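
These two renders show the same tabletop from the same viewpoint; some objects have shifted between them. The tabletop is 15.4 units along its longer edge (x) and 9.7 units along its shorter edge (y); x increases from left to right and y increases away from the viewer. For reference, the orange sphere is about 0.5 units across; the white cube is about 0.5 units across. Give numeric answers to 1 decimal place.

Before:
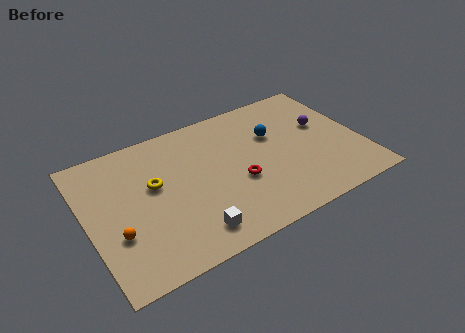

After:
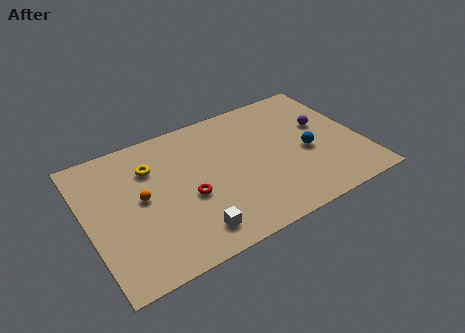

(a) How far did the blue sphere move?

2.6

The blue sphere moved from about (10.7, 6.3) to (12.3, 4.2), a distance of √(1.6² + 2.1²) ≈ 2.6.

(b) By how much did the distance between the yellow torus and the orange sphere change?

-1.3

The distance was about 3.4 in the first image and 2.1 in the second, so they moved 1.3 units closer together.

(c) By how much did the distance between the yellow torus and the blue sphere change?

+2.0

Before: roughly 6.9 units apart; after: 8.9. That's 2.0 units further apart.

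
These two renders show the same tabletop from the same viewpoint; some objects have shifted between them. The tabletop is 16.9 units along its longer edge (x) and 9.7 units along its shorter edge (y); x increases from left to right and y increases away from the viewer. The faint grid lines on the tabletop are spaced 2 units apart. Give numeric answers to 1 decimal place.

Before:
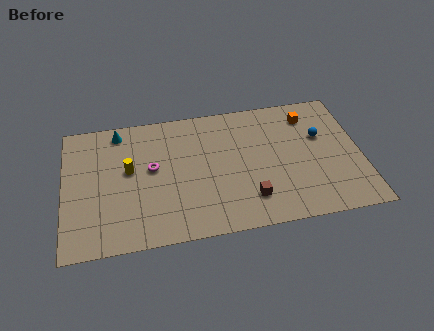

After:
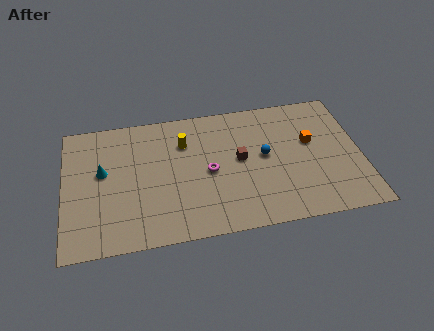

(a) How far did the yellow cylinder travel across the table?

3.5

The yellow cylinder was near (3.7, 5.5) before and (6.9, 7.0) after, so it travelled √(3.2² + 1.5²) ≈ 3.5 units.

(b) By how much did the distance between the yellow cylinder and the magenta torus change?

+1.4

They were about 1.3 units apart before and 2.7 after — 1.4 units further apart.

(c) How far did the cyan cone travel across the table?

3.1

From (3.2, 8.5) to (2.2, 5.6), the cyan cone covered √(1.0² + 2.9²) ≈ 3.1 units.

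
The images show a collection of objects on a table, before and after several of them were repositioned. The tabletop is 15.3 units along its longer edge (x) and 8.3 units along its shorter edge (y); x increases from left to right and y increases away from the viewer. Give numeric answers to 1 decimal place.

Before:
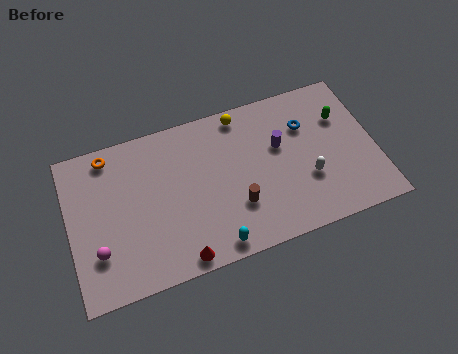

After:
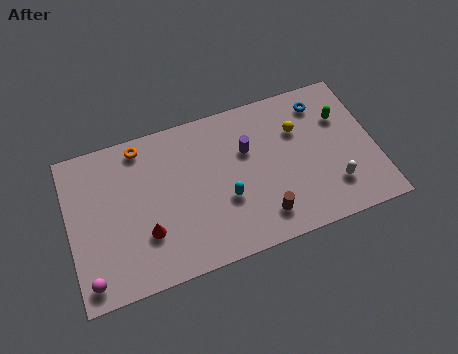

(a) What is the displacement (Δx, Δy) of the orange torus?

(1.6, 0.0)

The orange torus started near (2.2, 7.3) and ended near (3.8, 7.3).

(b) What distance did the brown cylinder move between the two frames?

1.6

The brown cylinder moved from about (8.2, 2.6) to (9.4, 1.6), a distance of √(1.2² + 1.0²) ≈ 1.6.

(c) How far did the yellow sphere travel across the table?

3.2

From (8.9, 7.4) to (11.6, 5.7), the yellow sphere covered √(2.7² + 1.7²) ≈ 3.2 units.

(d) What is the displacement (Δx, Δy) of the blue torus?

(0.9, 1.0)

The blue torus was at about (12.0, 5.8) and moved to about (12.9, 6.8).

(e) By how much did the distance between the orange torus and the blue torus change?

-0.8

Before: roughly 9.9 units apart; after: 9.1. That's 0.8 units closer together.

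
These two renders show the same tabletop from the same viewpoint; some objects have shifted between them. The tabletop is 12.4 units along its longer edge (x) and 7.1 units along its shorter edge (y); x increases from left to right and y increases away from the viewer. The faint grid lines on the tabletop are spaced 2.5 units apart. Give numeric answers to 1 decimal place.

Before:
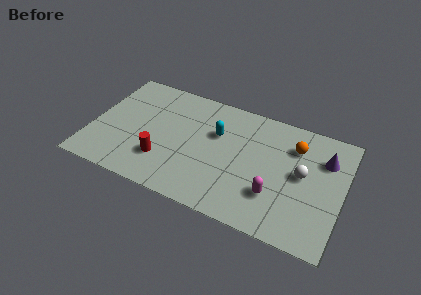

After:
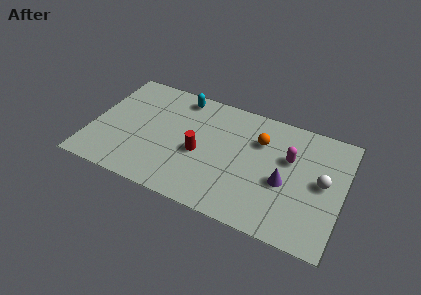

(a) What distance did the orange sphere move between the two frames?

1.7

The orange sphere was near (9.9, 5.3) before and (8.2, 5.0) after, so it travelled √(1.7² + 0.3²) ≈ 1.7 units.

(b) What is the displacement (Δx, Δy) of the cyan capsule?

(-2.0, 1.6)

The cyan capsule started near (6.1, 4.6) and ended near (4.1, 6.2).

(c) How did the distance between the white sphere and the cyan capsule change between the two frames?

+3.3

Before: roughly 4.4 units apart; after: 7.7. That's 3.3 units further apart.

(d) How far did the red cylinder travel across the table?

2.0

From (3.7, 2.0) to (5.4, 3.1), the red cylinder covered √(1.7² + 1.1²) ≈ 2.0 units.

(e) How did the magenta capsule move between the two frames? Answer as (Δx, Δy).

(0.5, 2.4)

The magenta capsule was at about (9.2, 2.1) and moved to about (9.7, 4.5).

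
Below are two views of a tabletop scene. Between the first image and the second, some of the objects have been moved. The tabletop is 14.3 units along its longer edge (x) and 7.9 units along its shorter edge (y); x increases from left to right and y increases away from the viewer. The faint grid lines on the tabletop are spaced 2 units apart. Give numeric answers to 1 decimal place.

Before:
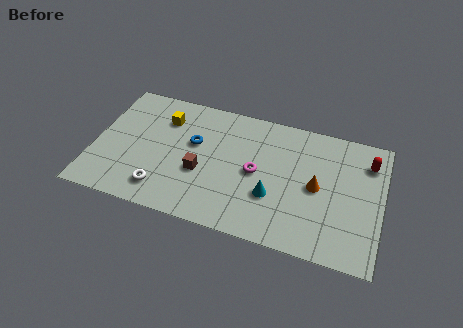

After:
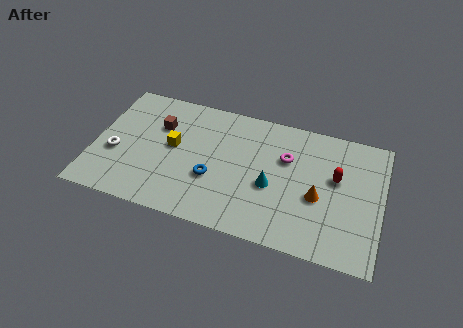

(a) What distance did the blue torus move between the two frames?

2.2

The blue torus moved from about (4.9, 4.8) to (6.0, 2.9), a distance of √(1.1² + 1.9²) ≈ 2.2.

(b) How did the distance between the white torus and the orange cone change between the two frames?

+2.2

The distance was about 7.9 in the first image and 10.1 in the second, so they moved 2.2 units further apart.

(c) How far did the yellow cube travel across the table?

1.7

The yellow cube was near (3.3, 5.9) before and (3.9, 4.3) after, so it travelled √(0.6² + 1.6²) ≈ 1.7 units.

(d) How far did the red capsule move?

2.1

From (13.5, 6.1) to (12.0, 4.7), the red capsule covered √(1.5² + 1.4²) ≈ 2.1 units.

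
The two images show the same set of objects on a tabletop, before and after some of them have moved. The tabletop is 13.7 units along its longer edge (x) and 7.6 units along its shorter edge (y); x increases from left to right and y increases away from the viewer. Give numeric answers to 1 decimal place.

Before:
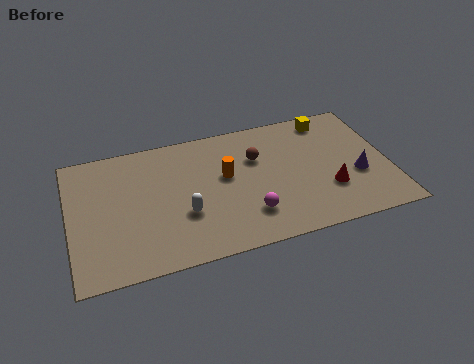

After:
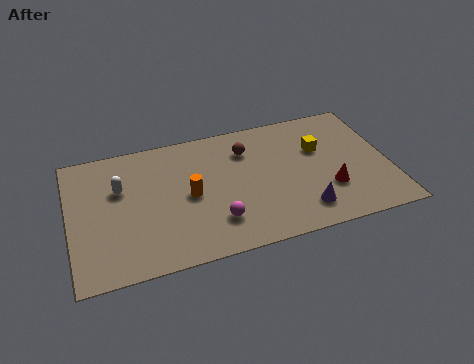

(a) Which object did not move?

the red cone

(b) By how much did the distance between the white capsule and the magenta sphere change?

+2.1

They were about 2.8 units apart before and 4.9 after — 2.1 units further apart.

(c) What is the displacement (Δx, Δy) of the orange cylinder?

(-1.6, -0.7)

From the two frames, the orange cylinder sits at roughly (6.7, 4.4) before and (5.1, 3.7) after.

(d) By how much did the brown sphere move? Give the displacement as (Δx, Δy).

(-0.4, 0.6)

The brown sphere was at about (8.1, 5.1) and moved to about (7.7, 5.7).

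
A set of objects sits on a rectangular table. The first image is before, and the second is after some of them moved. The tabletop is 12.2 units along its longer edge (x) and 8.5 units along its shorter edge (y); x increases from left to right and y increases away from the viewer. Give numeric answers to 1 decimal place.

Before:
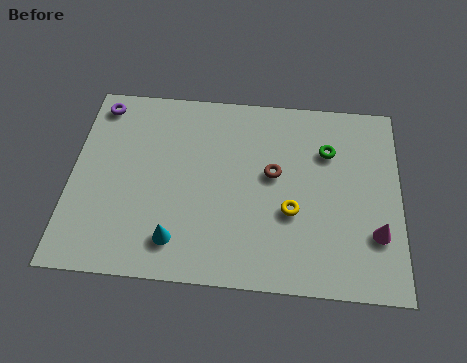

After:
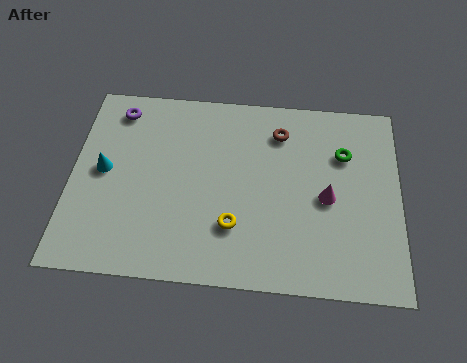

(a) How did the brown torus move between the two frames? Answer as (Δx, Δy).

(0.2, 1.9)

The brown torus started near (7.5, 4.8) and ended near (7.7, 6.7).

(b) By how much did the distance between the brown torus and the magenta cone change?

-1.1

Before: roughly 4.4 units apart; after: 3.3. That's 1.1 units closer together.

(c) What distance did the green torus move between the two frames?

0.6

The green torus moved from about (9.5, 6.0) to (10.1, 5.9), a distance of √(0.6² + 0.1²) ≈ 0.6.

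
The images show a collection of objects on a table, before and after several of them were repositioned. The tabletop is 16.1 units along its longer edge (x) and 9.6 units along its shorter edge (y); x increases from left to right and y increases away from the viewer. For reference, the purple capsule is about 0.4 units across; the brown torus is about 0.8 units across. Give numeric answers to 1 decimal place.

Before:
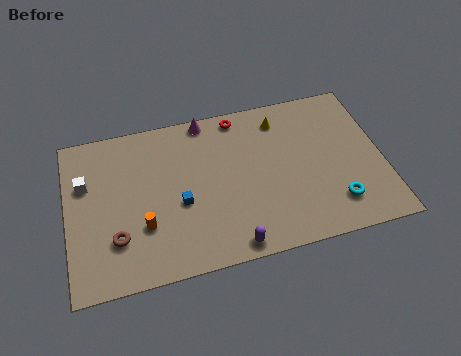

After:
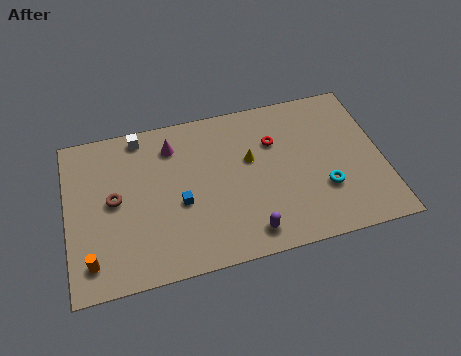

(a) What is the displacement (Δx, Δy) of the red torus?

(1.7, -2.0)

The red torus was at about (9.0, 8.6) and moved to about (10.7, 6.6).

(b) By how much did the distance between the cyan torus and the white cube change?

-2.6

The distance was about 13.2 in the first image and 10.6 in the second, so they moved 2.6 units closer together.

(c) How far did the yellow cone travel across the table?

2.7

The yellow cone was near (11.1, 7.9) before and (9.4, 5.8) after, so it travelled √(1.7² + 2.1²) ≈ 2.7 units.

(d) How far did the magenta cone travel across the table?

2.2

From (7.3, 8.8) to (5.5, 7.6), the magenta cone covered √(1.8² + 1.2²) ≈ 2.2 units.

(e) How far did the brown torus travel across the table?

2.3

From (2.4, 2.7) to (2.4, 5.0), the brown torus covered √(0.0² + 2.3²) ≈ 2.3 units.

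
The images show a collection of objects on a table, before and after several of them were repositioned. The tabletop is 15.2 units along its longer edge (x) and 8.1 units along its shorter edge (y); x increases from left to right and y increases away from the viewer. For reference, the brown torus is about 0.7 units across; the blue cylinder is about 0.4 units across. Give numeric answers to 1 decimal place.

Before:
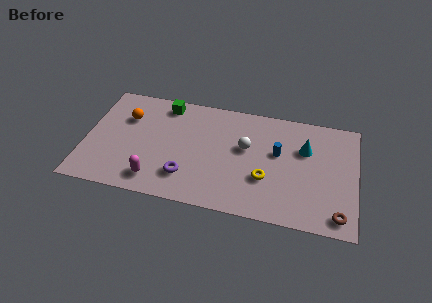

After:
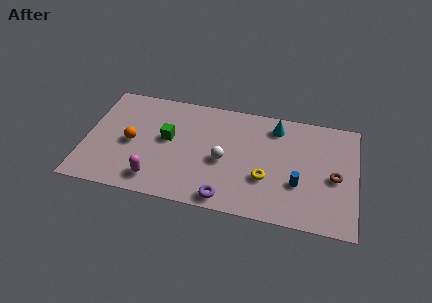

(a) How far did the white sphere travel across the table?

1.7

The white sphere moved from about (9.0, 4.8) to (7.8, 3.6), a distance of √(1.2² + 1.2²) ≈ 1.7.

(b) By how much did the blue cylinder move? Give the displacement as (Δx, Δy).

(1.2, -2.0)

The blue cylinder started near (10.8, 4.8) and ended near (12.0, 2.8).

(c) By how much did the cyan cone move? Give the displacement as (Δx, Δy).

(-1.7, 1.3)

From the two frames, the cyan cone sits at roughly (12.3, 5.4) before and (10.6, 6.7) after.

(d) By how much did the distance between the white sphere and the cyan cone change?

+0.8

They were about 3.4 units apart before and 4.2 after — 0.8 units further apart.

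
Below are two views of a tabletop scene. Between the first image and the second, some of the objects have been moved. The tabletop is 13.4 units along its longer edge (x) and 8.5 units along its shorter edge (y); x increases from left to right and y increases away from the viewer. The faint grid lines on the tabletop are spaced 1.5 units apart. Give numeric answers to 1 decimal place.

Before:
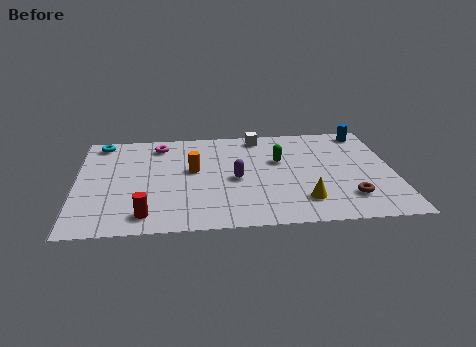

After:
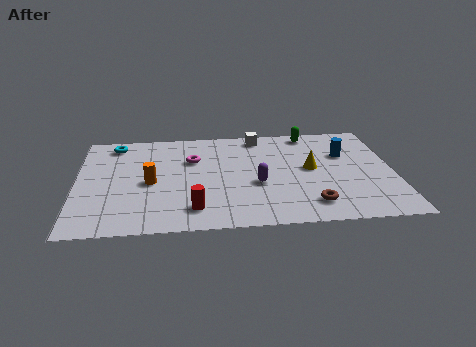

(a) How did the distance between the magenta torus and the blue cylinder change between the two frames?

-2.4

They were about 8.9 units apart before and 6.5 after — 2.4 units closer together.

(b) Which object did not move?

the white cube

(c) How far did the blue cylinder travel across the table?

2.1

The blue cylinder was near (12.4, 7.5) before and (11.4, 5.6) after, so it travelled √(1.0² + 1.9²) ≈ 2.1 units.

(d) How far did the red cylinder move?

2.0

The red cylinder was near (2.9, 1.3) before and (4.9, 1.6) after, so it travelled √(2.0² + 0.3²) ≈ 2.0 units.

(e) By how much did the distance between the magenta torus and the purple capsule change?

-1.0

The distance was about 4.5 in the first image and 3.5 in the second, so they moved 1.0 units closer together.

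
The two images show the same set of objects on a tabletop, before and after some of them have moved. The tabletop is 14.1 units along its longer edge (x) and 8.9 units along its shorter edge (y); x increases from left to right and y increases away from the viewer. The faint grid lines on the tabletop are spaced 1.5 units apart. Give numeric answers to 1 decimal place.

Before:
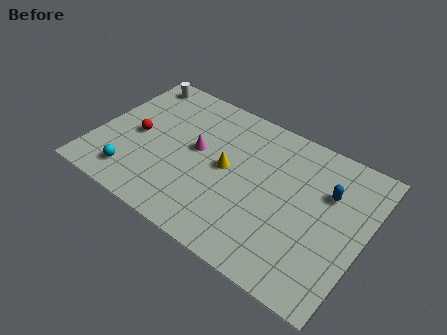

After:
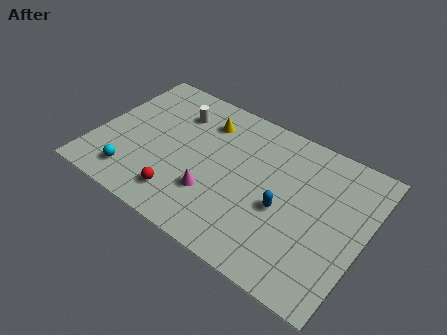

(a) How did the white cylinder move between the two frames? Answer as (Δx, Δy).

(2.5, -1.1)

The white cylinder started near (1.3, 7.8) and ended near (3.8, 6.7).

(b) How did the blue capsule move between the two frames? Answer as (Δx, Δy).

(-2.0, -2.2)

From the two frames, the blue capsule sits at roughly (12.0, 6.0) before and (10.0, 3.8) after.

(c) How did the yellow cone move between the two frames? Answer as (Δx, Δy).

(-1.6, 2.3)

The yellow cone started near (6.9, 4.6) and ended near (5.3, 6.9).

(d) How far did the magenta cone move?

2.6

The magenta cone was near (5.2, 4.9) before and (6.5, 2.7) after, so it travelled √(1.3² + 2.2²) ≈ 2.6 units.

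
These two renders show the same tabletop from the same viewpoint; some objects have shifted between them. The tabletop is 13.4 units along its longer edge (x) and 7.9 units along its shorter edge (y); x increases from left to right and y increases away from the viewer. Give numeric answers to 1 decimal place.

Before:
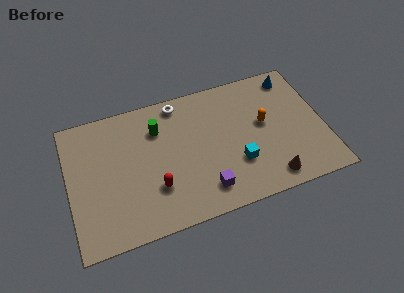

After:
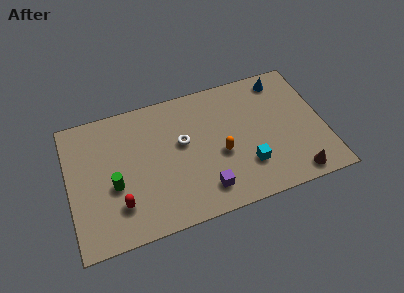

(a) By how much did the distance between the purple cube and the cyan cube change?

+0.3

They were about 2.1 units apart before and 2.4 after — 0.3 units further apart.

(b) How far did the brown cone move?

1.3

From (10.3, 1.1) to (11.6, 0.9), the brown cone covered √(1.3² + 0.2²) ≈ 1.3 units.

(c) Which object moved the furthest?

the green cylinder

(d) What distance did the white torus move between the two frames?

2.4

From (6.0, 7.0) to (6.0, 4.6), the white torus covered √(0.0² + 2.4²) ≈ 2.4 units.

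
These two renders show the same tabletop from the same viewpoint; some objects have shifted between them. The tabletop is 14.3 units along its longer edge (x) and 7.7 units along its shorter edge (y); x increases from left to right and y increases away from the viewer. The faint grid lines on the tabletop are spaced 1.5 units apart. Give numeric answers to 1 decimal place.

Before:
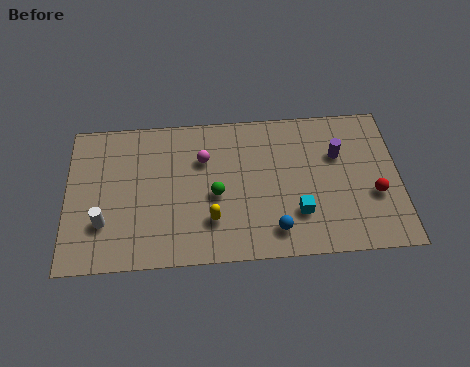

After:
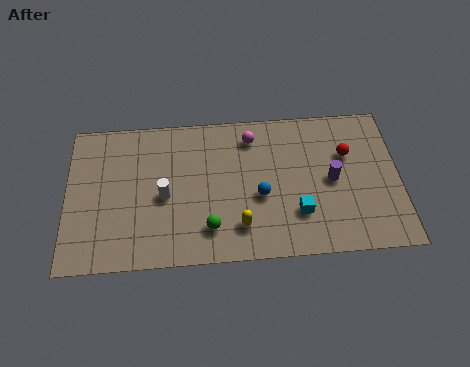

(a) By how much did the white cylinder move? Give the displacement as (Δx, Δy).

(2.6, 1.2)

The white cylinder was at about (1.6, 2.3) and moved to about (4.2, 3.5).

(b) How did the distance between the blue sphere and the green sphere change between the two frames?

-0.5

Before: roughly 3.2 units apart; after: 2.7. That's 0.5 units closer together.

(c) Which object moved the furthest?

the white cylinder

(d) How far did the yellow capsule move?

1.3

The yellow capsule was near (6.2, 2.1) before and (7.4, 1.7) after, so it travelled √(1.2² + 0.4²) ≈ 1.3 units.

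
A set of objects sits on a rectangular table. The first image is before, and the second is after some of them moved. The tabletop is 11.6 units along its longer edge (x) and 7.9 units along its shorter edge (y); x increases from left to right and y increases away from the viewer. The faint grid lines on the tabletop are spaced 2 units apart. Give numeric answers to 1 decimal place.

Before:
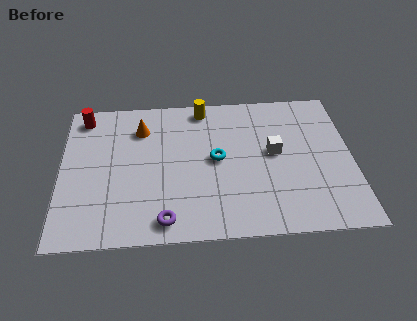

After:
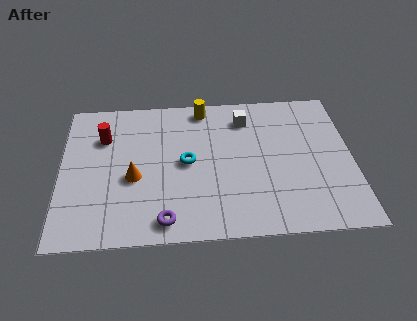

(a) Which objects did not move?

the purple torus and the yellow cylinder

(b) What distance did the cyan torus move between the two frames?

1.2

From (6.2, 4.1) to (5.0, 4.0), the cyan torus covered √(1.2² + 0.1²) ≈ 1.2 units.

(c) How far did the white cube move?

2.3

The white cube moved from about (8.5, 4.3) to (7.4, 6.3), a distance of √(1.1² + 2.0²) ≈ 2.3.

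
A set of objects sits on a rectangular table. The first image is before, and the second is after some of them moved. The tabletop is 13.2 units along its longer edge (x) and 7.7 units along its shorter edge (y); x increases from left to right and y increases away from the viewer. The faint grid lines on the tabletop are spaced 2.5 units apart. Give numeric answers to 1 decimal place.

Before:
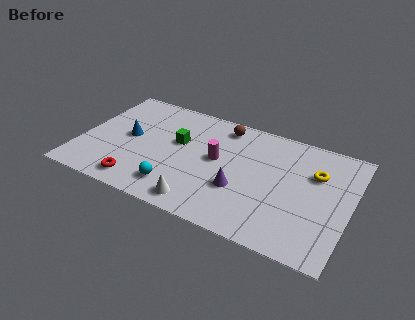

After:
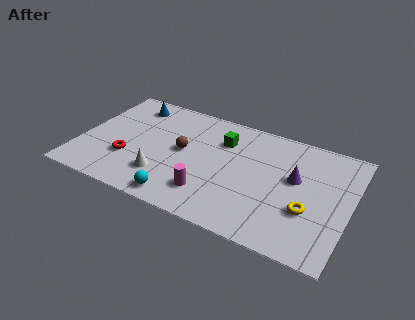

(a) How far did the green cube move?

2.3

The green cube moved from about (4.7, 4.6) to (6.8, 5.6), a distance of √(2.1² + 1.0²) ≈ 2.3.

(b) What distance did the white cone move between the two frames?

2.2

From (6.3, 1.0) to (4.3, 2.0), the white cone covered √(2.0² + 1.0²) ≈ 2.2 units.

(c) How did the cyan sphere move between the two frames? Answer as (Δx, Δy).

(0.3, -0.6)

The cyan sphere started near (5.0, 1.5) and ended near (5.3, 0.9).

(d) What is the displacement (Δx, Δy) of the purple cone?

(2.5, 1.8)

From the two frames, the purple cone sits at roughly (8.0, 2.7) before and (10.5, 4.5) after.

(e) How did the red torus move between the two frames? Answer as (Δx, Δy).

(-0.7, 1.4)

The red torus was at about (3.2, 1.1) and moved to about (2.5, 2.5).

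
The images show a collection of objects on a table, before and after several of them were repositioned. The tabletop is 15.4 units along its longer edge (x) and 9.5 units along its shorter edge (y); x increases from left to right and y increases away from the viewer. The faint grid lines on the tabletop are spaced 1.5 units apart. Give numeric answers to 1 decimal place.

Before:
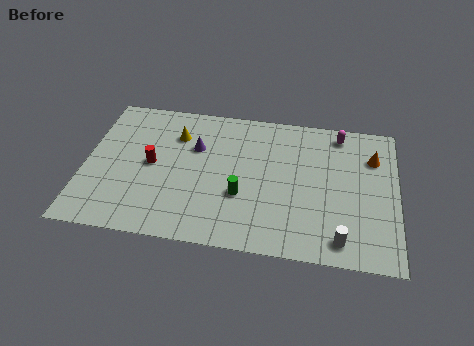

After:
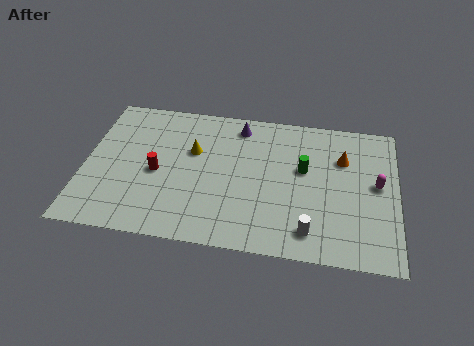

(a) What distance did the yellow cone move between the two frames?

1.3

The yellow cone was near (4.4, 7.0) before and (5.3, 6.0) after, so it travelled √(0.9² + 1.0²) ≈ 1.3 units.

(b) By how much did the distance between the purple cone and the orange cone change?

-3.4

Before: roughly 8.8 units apart; after: 5.4. That's 3.4 units closer together.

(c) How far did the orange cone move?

1.5

The orange cone was near (14.2, 6.9) before and (12.7, 6.6) after, so it travelled √(1.5² + 0.3²) ≈ 1.5 units.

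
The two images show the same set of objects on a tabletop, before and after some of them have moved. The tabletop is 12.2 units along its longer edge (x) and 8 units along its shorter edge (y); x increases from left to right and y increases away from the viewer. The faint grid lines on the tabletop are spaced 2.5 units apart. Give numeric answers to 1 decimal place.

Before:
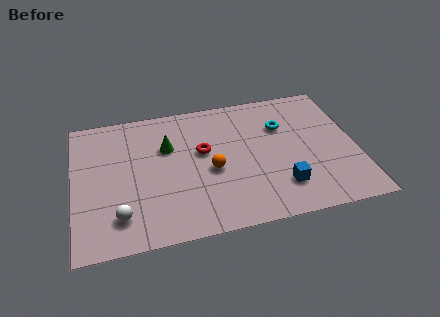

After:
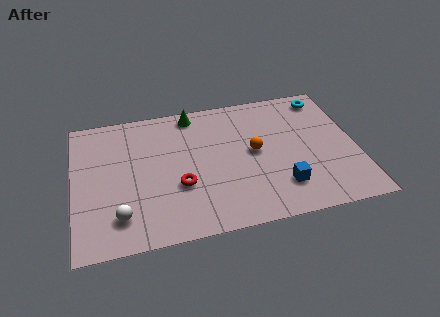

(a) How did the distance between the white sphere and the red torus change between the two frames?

-1.9

Before: roughly 4.8 units apart; after: 2.9. That's 1.9 units closer together.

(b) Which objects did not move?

the blue cube and the white sphere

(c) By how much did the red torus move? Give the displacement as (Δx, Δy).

(-1.1, -1.8)

From the two frames, the red torus sits at roughly (5.6, 4.7) before and (4.5, 2.9) after.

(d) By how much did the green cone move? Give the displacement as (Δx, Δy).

(1.2, 1.8)

From the two frames, the green cone sits at roughly (4.1, 5.3) before and (5.3, 7.1) after.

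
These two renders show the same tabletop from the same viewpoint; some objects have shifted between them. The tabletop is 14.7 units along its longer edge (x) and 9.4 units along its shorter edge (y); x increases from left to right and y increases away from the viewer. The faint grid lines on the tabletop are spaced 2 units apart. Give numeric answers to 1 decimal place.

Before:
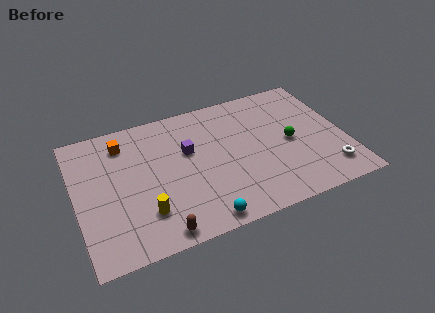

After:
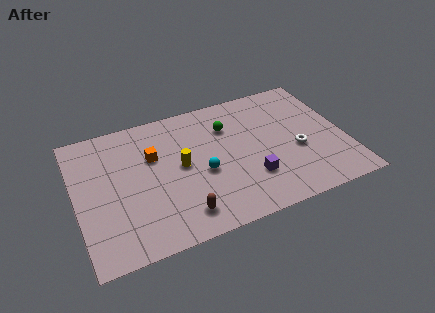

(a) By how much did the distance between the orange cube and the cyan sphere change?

-4.3

Before: roughly 7.6 units apart; after: 3.3. That's 4.3 units closer together.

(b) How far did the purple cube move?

4.4

From (6.2, 5.8) to (9.3, 2.7), the purple cube covered √(3.1² + 3.1²) ≈ 4.4 units.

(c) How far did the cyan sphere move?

3.1

The cyan sphere moved from about (6.4, 0.9) to (6.8, 4.0), a distance of √(0.4² + 3.1²) ≈ 3.1.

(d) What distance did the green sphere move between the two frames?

3.9

From (11.7, 4.5) to (8.5, 6.8), the green sphere covered √(3.2² + 2.3²) ≈ 3.9 units.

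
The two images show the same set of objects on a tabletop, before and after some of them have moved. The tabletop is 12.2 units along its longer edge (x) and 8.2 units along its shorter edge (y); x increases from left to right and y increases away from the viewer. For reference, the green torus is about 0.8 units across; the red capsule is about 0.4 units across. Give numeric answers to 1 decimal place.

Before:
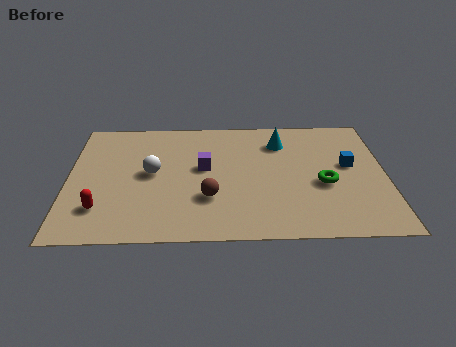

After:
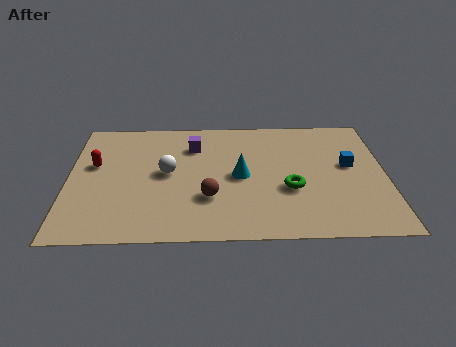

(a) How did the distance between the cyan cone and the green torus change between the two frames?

-1.2

Before: roughly 3.3 units apart; after: 2.1. That's 1.2 units closer together.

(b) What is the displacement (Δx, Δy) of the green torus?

(-1.3, -0.3)

The green torus was at about (9.8, 3.4) and moved to about (8.5, 3.1).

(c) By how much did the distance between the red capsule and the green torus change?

-0.9

Before: roughly 8.6 units apart; after: 7.7. That's 0.9 units closer together.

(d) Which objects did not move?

the brown sphere and the blue cube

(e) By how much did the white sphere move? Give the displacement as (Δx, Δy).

(0.6, 0.0)

The white sphere started near (3.2, 4.3) and ended near (3.8, 4.3).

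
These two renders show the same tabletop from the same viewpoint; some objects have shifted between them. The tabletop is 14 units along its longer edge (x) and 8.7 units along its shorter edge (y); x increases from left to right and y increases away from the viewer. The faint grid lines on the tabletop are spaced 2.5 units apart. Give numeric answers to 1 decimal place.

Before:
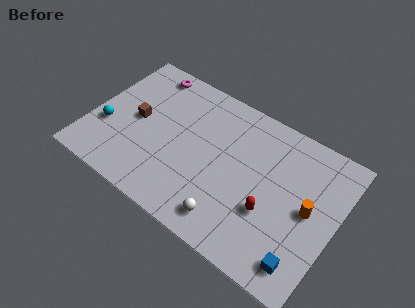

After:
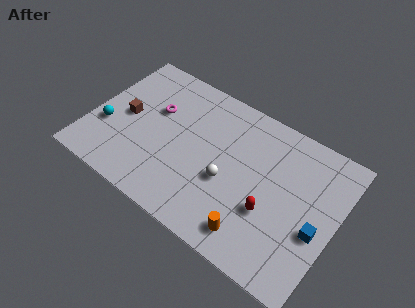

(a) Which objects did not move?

the cyan sphere and the red capsule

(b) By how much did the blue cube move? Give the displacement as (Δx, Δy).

(0.4, 2.1)

The blue cube was at about (12.7, 1.4) and moved to about (13.1, 3.5).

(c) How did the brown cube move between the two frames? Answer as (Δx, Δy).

(-0.6, -0.1)

The brown cube was at about (2.5, 4.4) and moved to about (1.9, 4.3).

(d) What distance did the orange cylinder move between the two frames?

4.0

The orange cylinder was near (12.5, 4.4) before and (9.9, 1.4) after, so it travelled √(2.6² + 3.0²) ≈ 4.0 units.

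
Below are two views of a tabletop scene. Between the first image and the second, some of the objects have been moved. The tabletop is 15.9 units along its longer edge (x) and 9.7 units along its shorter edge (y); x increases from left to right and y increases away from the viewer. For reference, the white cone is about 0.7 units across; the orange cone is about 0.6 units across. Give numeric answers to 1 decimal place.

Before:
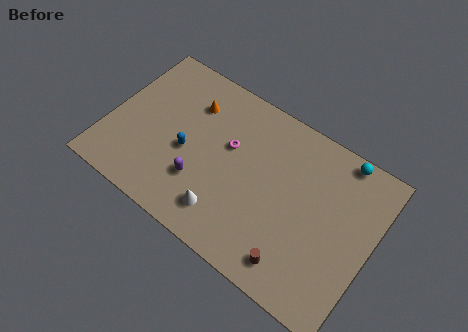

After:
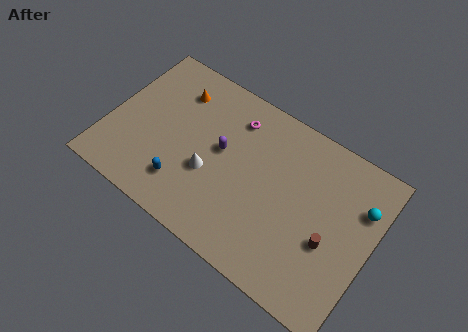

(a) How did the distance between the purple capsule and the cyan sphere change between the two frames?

-1.2

The distance was about 9.6 in the first image and 8.4 in the second, so they moved 1.2 units closer together.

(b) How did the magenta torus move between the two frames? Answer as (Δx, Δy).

(0.0, 1.8)

From the two frames, the magenta torus sits at roughly (7.1, 5.9) before and (7.1, 7.7) after.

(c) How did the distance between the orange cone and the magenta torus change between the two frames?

+0.7

Before: roughly 2.9 units apart; after: 3.6. That's 0.7 units further apart.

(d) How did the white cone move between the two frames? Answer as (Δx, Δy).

(-1.3, 1.8)

The white cone started near (7.6, 1.9) and ended near (6.3, 3.7).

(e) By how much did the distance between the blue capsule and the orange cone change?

+2.5

The distance was about 3.0 in the first image and 5.5 in the second, so they moved 2.5 units further apart.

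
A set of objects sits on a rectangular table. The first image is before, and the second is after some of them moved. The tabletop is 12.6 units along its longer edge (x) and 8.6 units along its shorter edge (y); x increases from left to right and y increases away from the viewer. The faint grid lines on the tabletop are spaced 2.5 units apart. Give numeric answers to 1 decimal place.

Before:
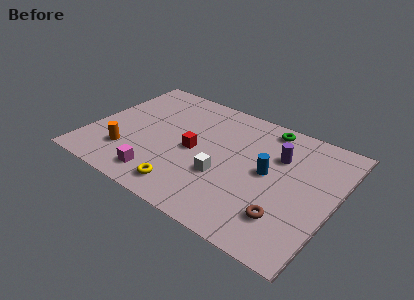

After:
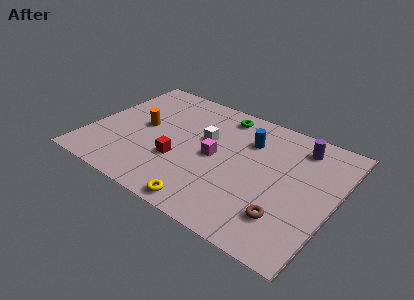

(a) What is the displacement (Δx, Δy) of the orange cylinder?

(0.4, 2.3)

From the two frames, the orange cylinder sits at roughly (2.2, 2.2) before and (2.6, 4.5) after.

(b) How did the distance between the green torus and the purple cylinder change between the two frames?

+2.2

They were about 1.9 units apart before and 4.1 after — 2.2 units further apart.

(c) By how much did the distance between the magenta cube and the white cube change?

-2.2

The distance was about 3.4 in the first image and 1.2 in the second, so they moved 2.2 units closer together.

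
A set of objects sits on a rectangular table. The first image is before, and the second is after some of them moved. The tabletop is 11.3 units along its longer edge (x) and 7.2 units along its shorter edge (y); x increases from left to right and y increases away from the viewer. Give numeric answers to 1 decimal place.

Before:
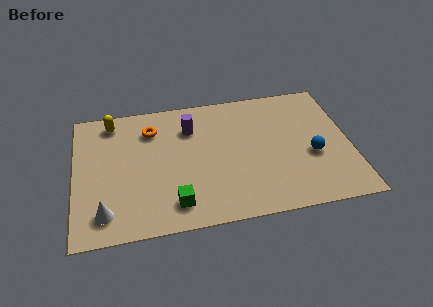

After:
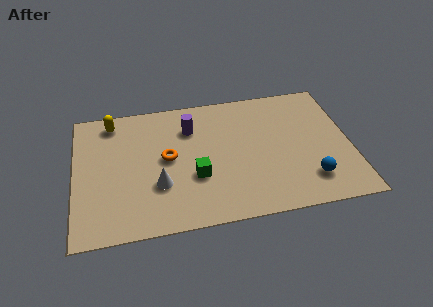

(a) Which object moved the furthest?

the white cone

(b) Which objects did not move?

the purple cylinder and the yellow capsule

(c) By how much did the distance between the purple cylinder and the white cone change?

-2.2

Before: roughly 5.4 units apart; after: 3.2. That's 2.2 units closer together.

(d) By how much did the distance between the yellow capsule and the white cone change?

-0.7

The distance was about 4.9 in the first image and 4.2 in the second, so they moved 0.7 units closer together.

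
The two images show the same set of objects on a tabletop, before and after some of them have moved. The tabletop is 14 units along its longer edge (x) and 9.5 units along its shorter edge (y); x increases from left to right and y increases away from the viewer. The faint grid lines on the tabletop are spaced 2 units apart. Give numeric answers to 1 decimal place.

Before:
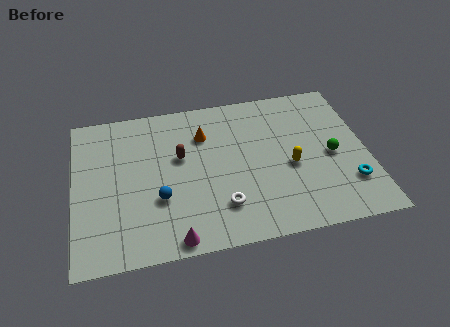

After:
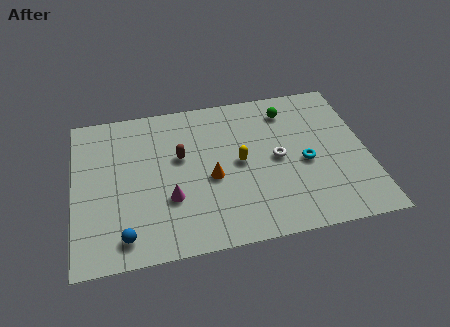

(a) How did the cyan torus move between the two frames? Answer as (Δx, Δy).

(-2.0, 1.7)

The cyan torus started near (13.0, 2.5) and ended near (11.0, 4.2).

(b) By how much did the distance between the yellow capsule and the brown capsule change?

-2.5

They were about 5.4 units apart before and 2.9 after — 2.5 units closer together.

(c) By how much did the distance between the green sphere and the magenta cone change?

-1.1

The distance was about 8.5 in the first image and 7.4 in the second, so they moved 1.1 units closer together.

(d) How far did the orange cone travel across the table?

2.8

From (6.3, 6.9) to (6.5, 4.1), the orange cone covered √(0.2² + 2.8²) ≈ 2.8 units.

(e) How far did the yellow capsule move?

2.5

The yellow capsule moved from about (10.3, 4.1) to (7.9, 4.8), a distance of √(2.4² + 0.7²) ≈ 2.5.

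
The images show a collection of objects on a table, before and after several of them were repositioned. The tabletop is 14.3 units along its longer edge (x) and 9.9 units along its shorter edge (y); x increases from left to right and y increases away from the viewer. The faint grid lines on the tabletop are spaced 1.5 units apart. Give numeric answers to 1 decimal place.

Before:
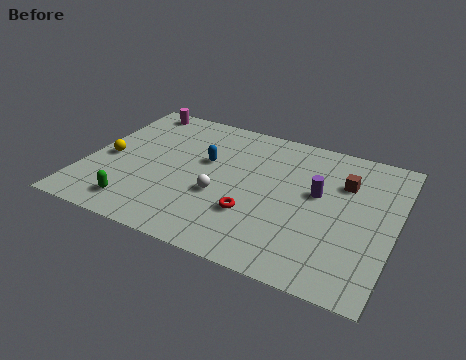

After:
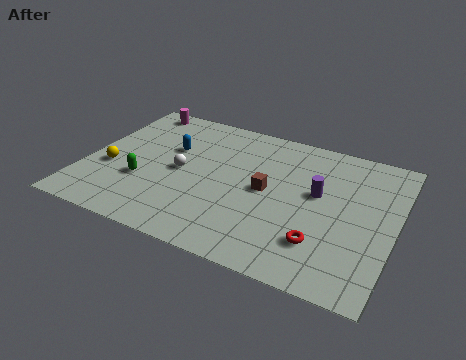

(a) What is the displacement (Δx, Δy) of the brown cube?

(-3.4, -1.9)

From the two frames, the brown cube sits at roughly (11.8, 6.9) before and (8.4, 5.0) after.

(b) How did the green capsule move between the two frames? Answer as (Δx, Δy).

(0.0, 1.8)

The green capsule started near (2.8, 1.6) and ended near (2.8, 3.4).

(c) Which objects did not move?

the magenta cylinder and the purple cylinder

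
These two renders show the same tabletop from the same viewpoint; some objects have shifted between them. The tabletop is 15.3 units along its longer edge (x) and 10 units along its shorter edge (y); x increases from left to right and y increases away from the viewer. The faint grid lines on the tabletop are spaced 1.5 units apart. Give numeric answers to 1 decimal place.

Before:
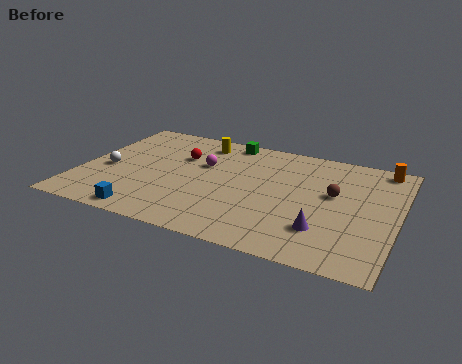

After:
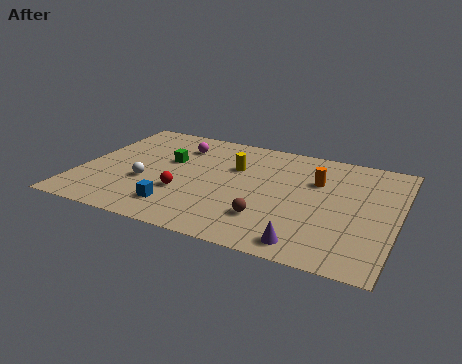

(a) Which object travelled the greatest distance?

the brown sphere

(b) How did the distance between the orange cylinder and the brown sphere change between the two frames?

+0.7

They were about 3.8 units apart before and 4.5 after — 0.7 units further apart.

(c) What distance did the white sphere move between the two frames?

2.1

From (1.3, 4.3) to (3.3, 3.7), the white sphere covered √(2.0² + 0.6²) ≈ 2.1 units.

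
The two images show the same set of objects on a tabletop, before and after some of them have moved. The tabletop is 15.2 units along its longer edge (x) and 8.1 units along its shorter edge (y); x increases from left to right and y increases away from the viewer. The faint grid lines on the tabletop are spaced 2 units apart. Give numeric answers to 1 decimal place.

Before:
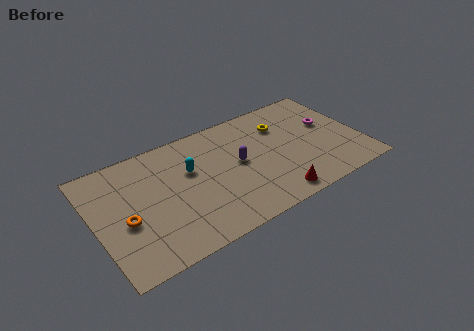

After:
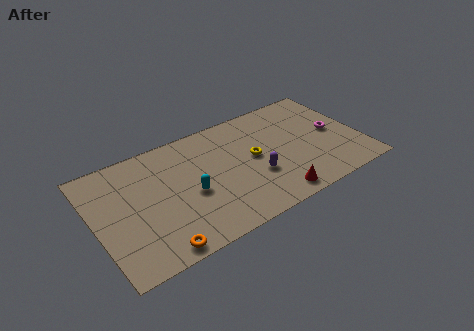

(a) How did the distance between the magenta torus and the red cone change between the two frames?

-0.3

Before: roughly 5.4 units apart; after: 5.1. That's 0.3 units closer together.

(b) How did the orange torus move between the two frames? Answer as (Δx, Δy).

(1.4, -2.6)

The orange torus started near (1.6, 3.4) and ended near (3.0, 0.8).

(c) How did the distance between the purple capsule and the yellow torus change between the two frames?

-1.8

They were about 3.2 units apart before and 1.4 after — 1.8 units closer together.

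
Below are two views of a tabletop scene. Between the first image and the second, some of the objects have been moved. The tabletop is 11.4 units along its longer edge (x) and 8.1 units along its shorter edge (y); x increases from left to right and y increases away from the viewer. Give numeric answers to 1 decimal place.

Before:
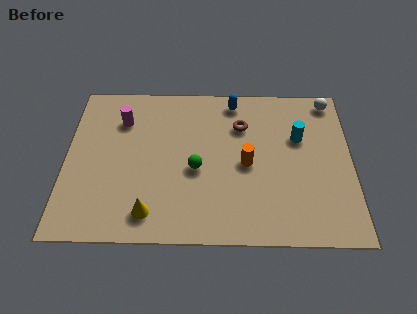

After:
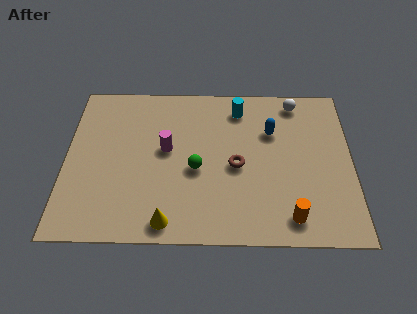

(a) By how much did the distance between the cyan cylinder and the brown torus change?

+0.6

They were about 2.4 units apart before and 3.0 after — 0.6 units further apart.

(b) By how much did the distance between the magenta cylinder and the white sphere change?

-2.7

The distance was about 8.5 in the first image and 5.8 in the second, so they moved 2.7 units closer together.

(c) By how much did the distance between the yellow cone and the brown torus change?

-1.9

The distance was about 5.8 in the first image and 3.9 in the second, so they moved 1.9 units closer together.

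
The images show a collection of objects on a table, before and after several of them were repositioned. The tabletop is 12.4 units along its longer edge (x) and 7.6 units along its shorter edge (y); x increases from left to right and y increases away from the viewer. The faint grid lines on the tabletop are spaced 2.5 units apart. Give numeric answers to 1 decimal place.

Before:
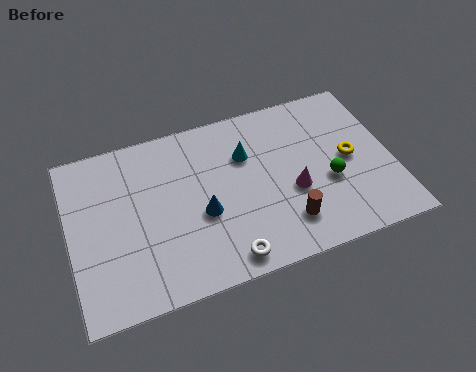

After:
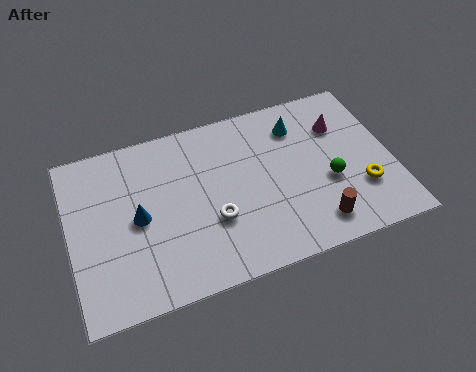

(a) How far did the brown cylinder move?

1.2

From (8.1, 1.7) to (9.2, 1.3), the brown cylinder covered √(1.1² + 0.4²) ≈ 1.2 units.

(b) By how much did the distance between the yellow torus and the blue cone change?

+2.8

The distance was about 5.8 in the first image and 8.6 in the second, so they moved 2.8 units further apart.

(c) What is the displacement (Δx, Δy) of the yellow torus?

(0.3, -1.5)

From the two frames, the yellow torus sits at roughly (10.8, 3.8) before and (11.1, 2.3) after.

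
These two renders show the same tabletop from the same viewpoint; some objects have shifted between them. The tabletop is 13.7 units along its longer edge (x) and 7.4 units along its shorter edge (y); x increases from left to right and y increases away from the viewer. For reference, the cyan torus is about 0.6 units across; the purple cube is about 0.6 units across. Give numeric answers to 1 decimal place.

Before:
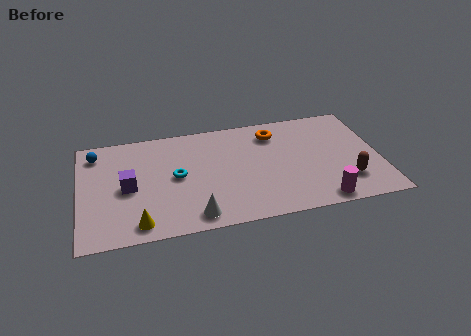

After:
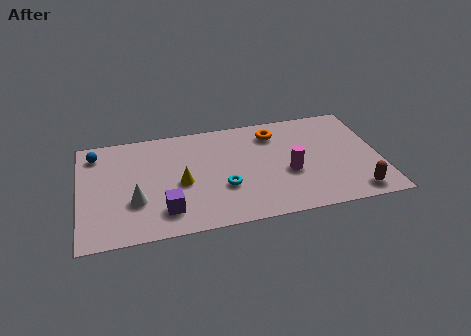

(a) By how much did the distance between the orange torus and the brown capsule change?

+0.9

They were about 5.1 units apart before and 6.0 after — 0.9 units further apart.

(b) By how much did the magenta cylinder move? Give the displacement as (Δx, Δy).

(-1.3, 2.2)

The magenta cylinder started near (10.8, 0.8) and ended near (9.5, 3.0).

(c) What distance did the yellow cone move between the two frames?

3.0

The yellow cone moved from about (2.6, 1.0) to (4.6, 3.3), a distance of √(2.0² + 2.3²) ≈ 3.0.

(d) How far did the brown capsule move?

0.9

The brown capsule moved from about (12.1, 1.9) to (12.4, 1.0), a distance of √(0.3² + 0.9²) ≈ 0.9.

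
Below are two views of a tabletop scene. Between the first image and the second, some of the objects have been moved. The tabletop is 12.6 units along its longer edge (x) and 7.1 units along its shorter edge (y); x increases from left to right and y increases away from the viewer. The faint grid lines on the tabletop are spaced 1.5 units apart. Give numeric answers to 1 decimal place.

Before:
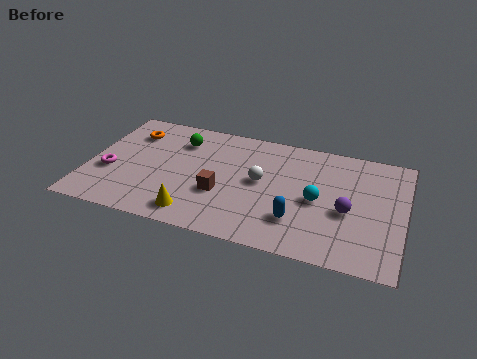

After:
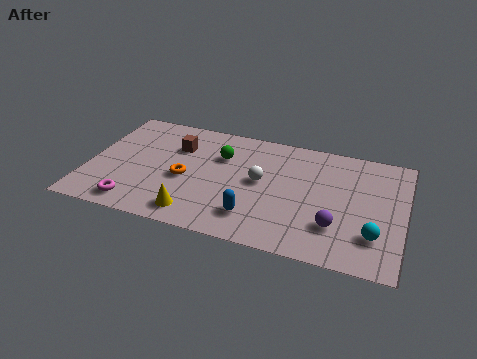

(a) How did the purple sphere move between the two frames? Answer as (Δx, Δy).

(-0.4, -1.0)

From the two frames, the purple sphere sits at roughly (10.4, 3.0) before and (10.0, 2.0) after.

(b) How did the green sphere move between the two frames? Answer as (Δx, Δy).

(1.7, -0.5)

The green sphere started near (3.5, 5.4) and ended near (5.2, 4.9).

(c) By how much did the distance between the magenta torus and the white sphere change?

-0.5

They were about 6.1 units apart before and 5.6 after — 0.5 units closer together.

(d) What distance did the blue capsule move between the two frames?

1.7

The blue capsule moved from about (8.5, 1.9) to (6.8, 1.6), a distance of √(1.7² + 0.3²) ≈ 1.7.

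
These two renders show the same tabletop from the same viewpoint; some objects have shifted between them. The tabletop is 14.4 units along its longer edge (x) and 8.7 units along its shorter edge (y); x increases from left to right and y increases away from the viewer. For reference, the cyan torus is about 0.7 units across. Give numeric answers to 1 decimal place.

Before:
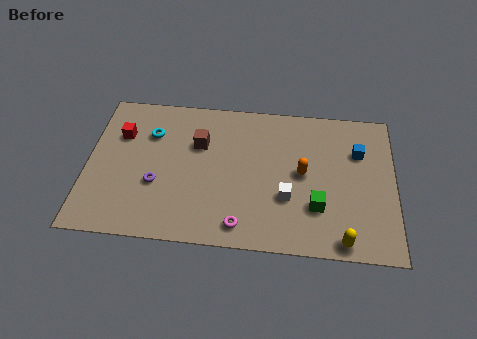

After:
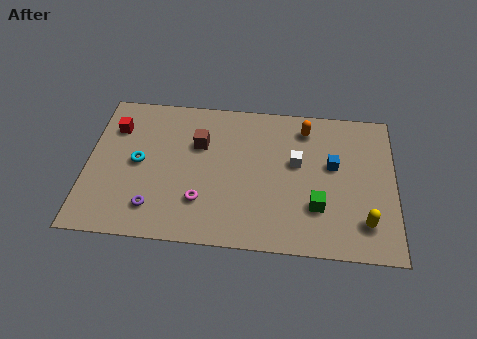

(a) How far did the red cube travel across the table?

0.5

The red cube moved from about (1.5, 6.0) to (1.2, 6.4), a distance of √(0.3² + 0.4²) ≈ 0.5.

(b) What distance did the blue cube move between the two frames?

1.5

The blue cube moved from about (12.7, 6.0) to (11.5, 5.1), a distance of √(1.2² + 0.9²) ≈ 1.5.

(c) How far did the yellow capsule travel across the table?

1.5

From (12.0, 0.8) to (13.0, 1.9), the yellow capsule covered √(1.0² + 1.1²) ≈ 1.5 units.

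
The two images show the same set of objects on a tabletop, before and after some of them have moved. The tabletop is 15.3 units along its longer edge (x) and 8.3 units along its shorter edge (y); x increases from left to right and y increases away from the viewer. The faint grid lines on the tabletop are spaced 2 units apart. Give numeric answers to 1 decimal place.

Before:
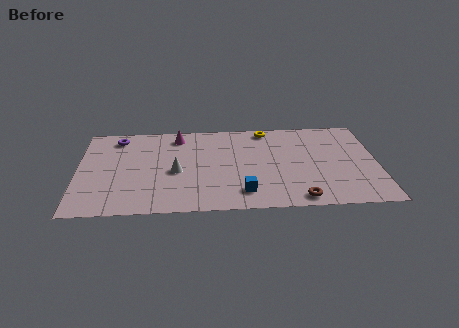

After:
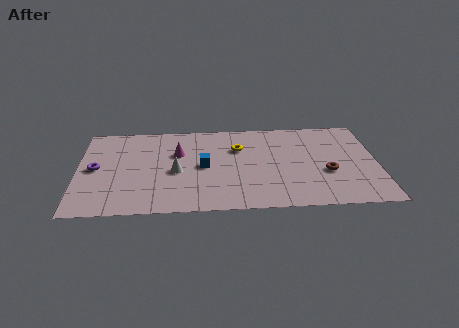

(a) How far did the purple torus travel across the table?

3.0

From (2.0, 7.0) to (0.9, 4.2), the purple torus covered √(1.1² + 2.8²) ≈ 3.0 units.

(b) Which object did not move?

the white cone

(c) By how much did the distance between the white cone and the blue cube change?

-2.5

The distance was about 4.0 in the first image and 1.5 in the second, so they moved 2.5 units closer together.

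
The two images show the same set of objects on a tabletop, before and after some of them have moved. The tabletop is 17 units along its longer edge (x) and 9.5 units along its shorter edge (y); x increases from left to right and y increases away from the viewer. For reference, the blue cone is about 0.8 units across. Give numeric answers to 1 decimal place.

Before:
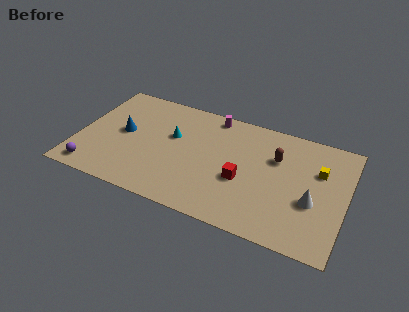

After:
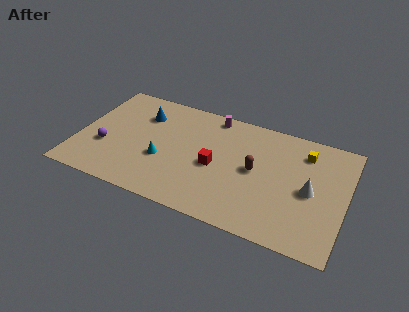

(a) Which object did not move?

the magenta cylinder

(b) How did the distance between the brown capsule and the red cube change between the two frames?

-0.6

Before: roughly 3.2 units apart; after: 2.6. That's 0.6 units closer together.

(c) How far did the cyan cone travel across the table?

2.2

The cyan cone was near (5.9, 5.8) before and (5.5, 3.6) after, so it travelled √(0.4² + 2.2²) ≈ 2.2 units.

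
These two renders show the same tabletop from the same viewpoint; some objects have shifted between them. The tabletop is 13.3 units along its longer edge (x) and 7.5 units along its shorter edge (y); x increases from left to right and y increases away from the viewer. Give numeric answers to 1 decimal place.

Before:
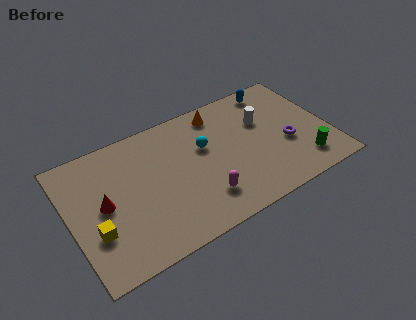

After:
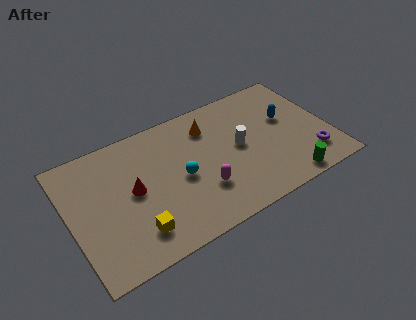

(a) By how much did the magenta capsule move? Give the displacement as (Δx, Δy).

(0.0, 0.5)

From the two frames, the magenta capsule sits at roughly (6.5, 1.8) before and (6.5, 2.3) after.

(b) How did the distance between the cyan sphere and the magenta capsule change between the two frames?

-1.4

The distance was about 2.9 in the first image and 1.5 in the second, so they moved 1.4 units closer together.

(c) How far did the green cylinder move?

1.2

The green cylinder was near (11.7, 1.5) before and (10.7, 0.8) after, so it travelled √(1.0² + 0.7²) ≈ 1.2 units.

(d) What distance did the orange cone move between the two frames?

0.8

From (8.0, 6.4) to (7.4, 5.8), the orange cone covered √(0.6² + 0.6²) ≈ 0.8 units.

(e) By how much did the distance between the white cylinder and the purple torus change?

+1.9

They were about 2.1 units apart before and 4.0 after — 1.9 units further apart.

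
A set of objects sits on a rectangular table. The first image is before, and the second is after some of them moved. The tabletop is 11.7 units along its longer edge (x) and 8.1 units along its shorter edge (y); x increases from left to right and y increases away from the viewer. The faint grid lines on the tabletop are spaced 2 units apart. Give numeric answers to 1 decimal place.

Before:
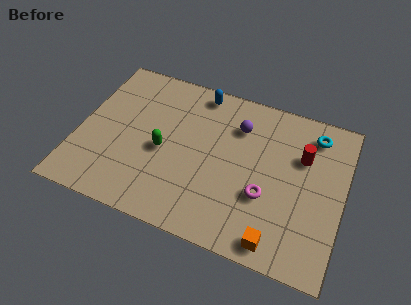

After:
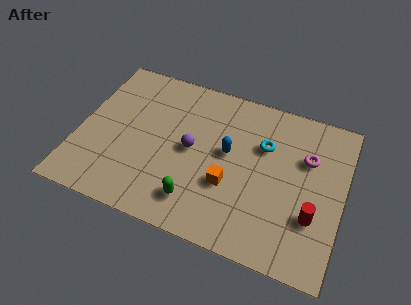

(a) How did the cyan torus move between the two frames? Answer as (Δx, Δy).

(-2.1, -1.3)

From the two frames, the cyan torus sits at roughly (10.2, 6.7) before and (8.1, 5.4) after.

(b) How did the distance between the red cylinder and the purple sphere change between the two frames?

+2.7

Before: roughly 3.0 units apart; after: 5.7. That's 2.7 units further apart.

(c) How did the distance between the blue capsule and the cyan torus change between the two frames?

-3.5

Before: roughly 5.2 units apart; after: 1.7. That's 3.5 units closer together.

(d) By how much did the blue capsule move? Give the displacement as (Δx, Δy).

(1.6, -2.7)

From the two frames, the blue capsule sits at roughly (5.0, 7.2) before and (6.6, 4.5) after.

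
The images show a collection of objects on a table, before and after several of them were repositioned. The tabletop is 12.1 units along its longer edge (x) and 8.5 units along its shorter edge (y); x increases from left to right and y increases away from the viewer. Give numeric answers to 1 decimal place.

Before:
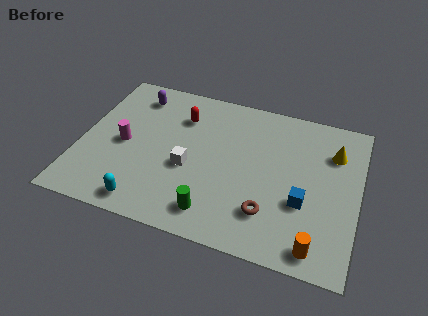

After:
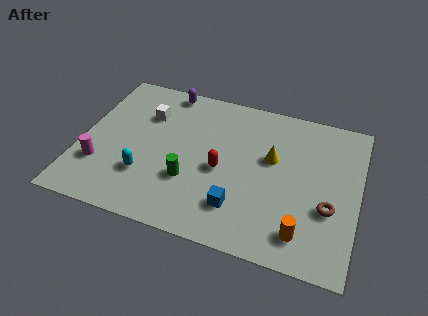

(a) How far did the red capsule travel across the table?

3.2

From (4.2, 6.3) to (6.2, 3.8), the red capsule covered √(2.0² + 2.5²) ≈ 3.2 units.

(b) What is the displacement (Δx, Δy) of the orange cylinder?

(-0.6, 0.5)

The orange cylinder was at about (10.5, 1.0) and moved to about (9.9, 1.5).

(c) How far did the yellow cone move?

2.8

The yellow cone moved from about (10.9, 6.2) to (8.3, 5.1), a distance of √(2.6² + 1.1²) ≈ 2.8.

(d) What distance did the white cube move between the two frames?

3.3

From (4.8, 3.5) to (2.7, 6.0), the white cube covered √(2.1² + 2.5²) ≈ 3.3 units.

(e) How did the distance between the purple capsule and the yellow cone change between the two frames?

-3.3

The distance was about 8.8 in the first image and 5.5 in the second, so they moved 3.3 units closer together.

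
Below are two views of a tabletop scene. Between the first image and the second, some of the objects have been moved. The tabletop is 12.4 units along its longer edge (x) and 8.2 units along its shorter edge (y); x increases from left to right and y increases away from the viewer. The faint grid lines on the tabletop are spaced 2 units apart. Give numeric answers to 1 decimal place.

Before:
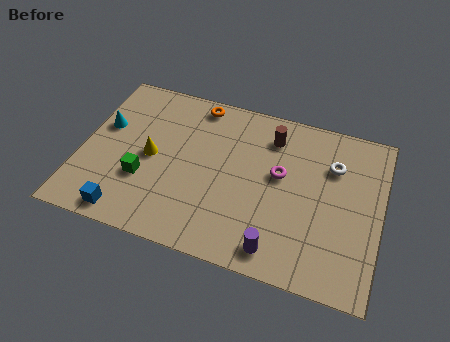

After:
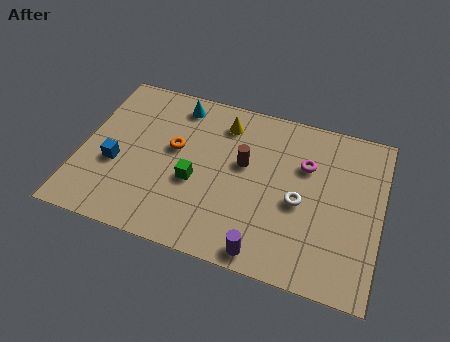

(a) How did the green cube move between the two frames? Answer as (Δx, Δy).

(2.1, 0.5)

The green cube started near (2.7, 2.8) and ended near (4.8, 3.3).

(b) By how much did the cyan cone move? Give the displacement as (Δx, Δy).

(2.9, 2.0)

The cyan cone started near (0.8, 5.0) and ended near (3.7, 7.0).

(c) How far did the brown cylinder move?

2.0

From (7.7, 6.5) to (6.7, 4.8), the brown cylinder covered √(1.0² + 1.7²) ≈ 2.0 units.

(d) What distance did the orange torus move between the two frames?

2.7

The orange torus moved from about (4.5, 7.3) to (3.8, 4.7), a distance of √(0.7² + 2.6²) ≈ 2.7.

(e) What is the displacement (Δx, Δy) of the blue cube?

(-0.7, 2.3)

The blue cube started near (2.2, 0.9) and ended near (1.5, 3.2).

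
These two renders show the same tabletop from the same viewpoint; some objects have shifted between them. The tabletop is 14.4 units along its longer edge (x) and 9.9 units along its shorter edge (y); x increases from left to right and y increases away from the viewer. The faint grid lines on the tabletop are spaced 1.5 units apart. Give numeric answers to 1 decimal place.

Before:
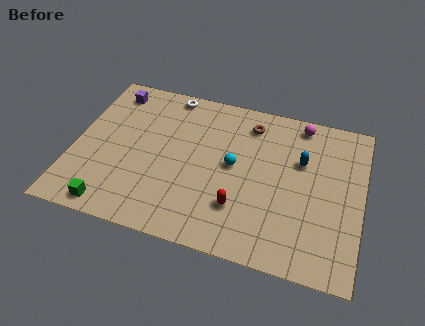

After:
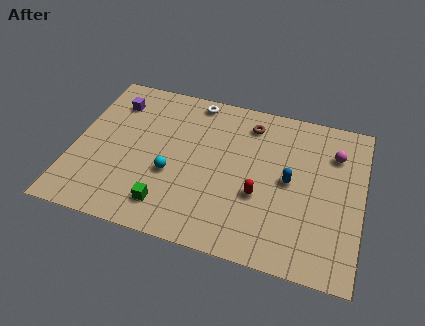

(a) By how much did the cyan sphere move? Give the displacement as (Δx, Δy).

(-3.0, -1.4)

The cyan sphere started near (8.0, 5.2) and ended near (5.0, 3.8).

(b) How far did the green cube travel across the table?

2.8

The green cube moved from about (2.3, 1.0) to (5.0, 1.8), a distance of √(2.7² + 0.8²) ≈ 2.8.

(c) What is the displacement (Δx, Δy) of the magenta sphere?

(1.8, -1.5)

From the two frames, the magenta sphere sits at roughly (11.1, 8.8) before and (12.9, 7.3) after.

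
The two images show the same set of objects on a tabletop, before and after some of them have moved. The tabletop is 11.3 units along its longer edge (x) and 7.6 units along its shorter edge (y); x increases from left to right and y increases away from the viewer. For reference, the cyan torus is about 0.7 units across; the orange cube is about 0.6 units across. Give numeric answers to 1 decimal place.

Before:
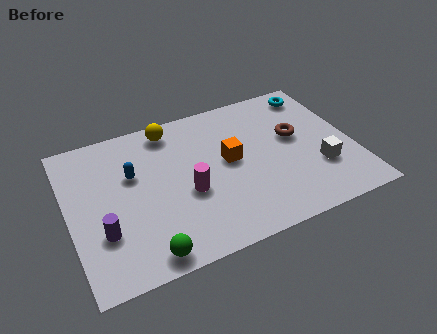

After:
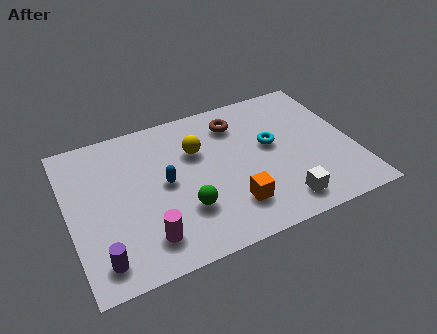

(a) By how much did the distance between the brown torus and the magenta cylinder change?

+1.4

Before: roughly 4.7 units apart; after: 6.1. That's 1.4 units further apart.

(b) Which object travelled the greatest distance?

the cyan torus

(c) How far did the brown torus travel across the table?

2.7

The brown torus was near (9.1, 4.4) before and (6.9, 6.0) after, so it travelled √(2.2² + 1.6²) ≈ 2.7 units.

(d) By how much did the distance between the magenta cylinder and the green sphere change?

-1.2

The distance was about 3.0 in the first image and 1.8 in the second, so they moved 1.2 units closer together.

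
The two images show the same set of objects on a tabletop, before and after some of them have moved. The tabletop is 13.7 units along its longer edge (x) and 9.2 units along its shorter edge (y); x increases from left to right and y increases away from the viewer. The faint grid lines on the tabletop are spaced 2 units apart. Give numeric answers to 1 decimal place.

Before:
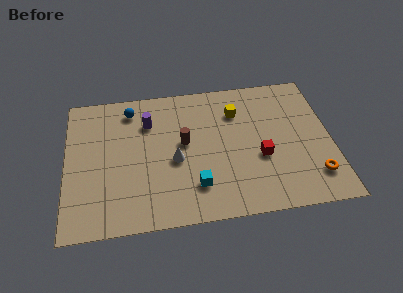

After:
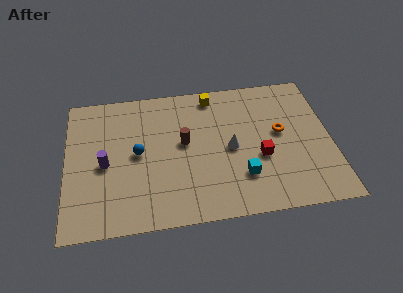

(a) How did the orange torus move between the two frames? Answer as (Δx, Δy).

(-1.6, 3.1)

The orange torus was at about (12.7, 2.0) and moved to about (11.1, 5.1).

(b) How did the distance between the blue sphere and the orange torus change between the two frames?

-3.5

They were about 10.9 units apart before and 7.4 after — 3.5 units closer together.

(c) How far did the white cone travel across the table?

2.9

From (5.6, 4.0) to (8.5, 4.4), the white cone covered √(2.9² + 0.4²) ≈ 2.9 units.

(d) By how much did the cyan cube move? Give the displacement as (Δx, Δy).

(2.4, 0.3)

From the two frames, the cyan cube sits at roughly (6.6, 2.2) before and (9.0, 2.5) after.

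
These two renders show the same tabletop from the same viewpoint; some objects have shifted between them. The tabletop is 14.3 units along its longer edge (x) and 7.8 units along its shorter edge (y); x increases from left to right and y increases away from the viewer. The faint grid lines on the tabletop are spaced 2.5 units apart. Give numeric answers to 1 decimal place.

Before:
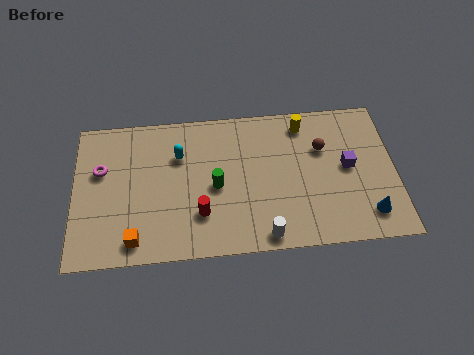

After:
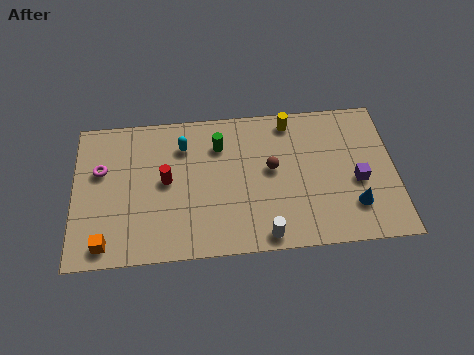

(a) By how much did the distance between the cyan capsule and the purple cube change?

+0.5

Before: roughly 7.6 units apart; after: 8.1. That's 0.5 units further apart.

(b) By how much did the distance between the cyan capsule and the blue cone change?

-0.7

Before: roughly 9.2 units apart; after: 8.5. That's 0.7 units closer together.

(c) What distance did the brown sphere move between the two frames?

2.5

The brown sphere moved from about (11.1, 5.2) to (8.8, 4.3), a distance of √(2.3² + 0.9²) ≈ 2.5.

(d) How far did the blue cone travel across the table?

0.8

The blue cone was near (13.0, 1.5) before and (12.4, 2.0) after, so it travelled √(0.6² + 0.5²) ≈ 0.8 units.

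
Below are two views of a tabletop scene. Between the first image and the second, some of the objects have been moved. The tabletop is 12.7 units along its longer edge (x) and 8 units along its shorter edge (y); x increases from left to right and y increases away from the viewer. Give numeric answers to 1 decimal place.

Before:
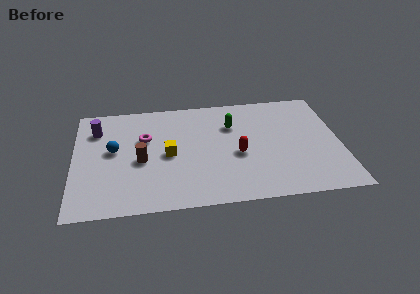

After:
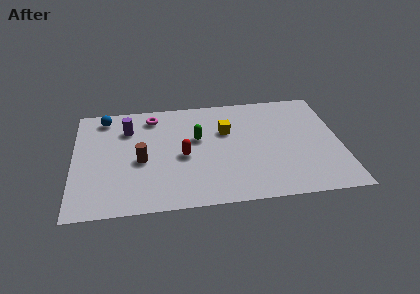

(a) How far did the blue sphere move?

2.5

From (1.9, 4.4) to (1.5, 6.9), the blue sphere covered √(0.4² + 2.5²) ≈ 2.5 units.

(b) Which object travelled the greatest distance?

the yellow cube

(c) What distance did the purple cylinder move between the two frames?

1.5

The purple cylinder moved from about (1.1, 6.0) to (2.6, 5.9), a distance of √(1.5² + 0.1²) ≈ 1.5.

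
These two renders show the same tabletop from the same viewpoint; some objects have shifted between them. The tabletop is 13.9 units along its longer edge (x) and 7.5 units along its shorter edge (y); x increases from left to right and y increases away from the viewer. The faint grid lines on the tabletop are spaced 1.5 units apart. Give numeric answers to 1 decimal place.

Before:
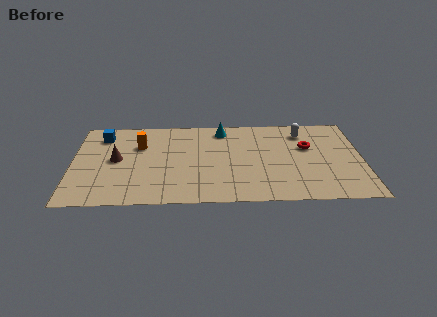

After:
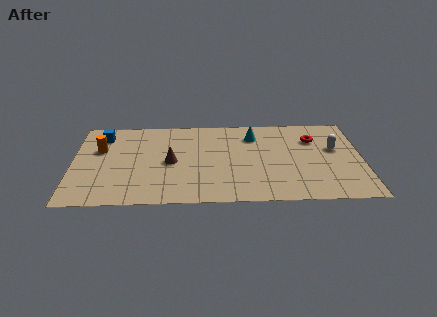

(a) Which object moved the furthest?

the brown cone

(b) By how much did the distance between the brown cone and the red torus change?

-2.1

They were about 9.2 units apart before and 7.1 after — 2.1 units closer together.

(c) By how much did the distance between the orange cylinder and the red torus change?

+2.2

The distance was about 8.1 in the first image and 10.3 in the second, so they moved 2.2 units further apart.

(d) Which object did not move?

the blue cube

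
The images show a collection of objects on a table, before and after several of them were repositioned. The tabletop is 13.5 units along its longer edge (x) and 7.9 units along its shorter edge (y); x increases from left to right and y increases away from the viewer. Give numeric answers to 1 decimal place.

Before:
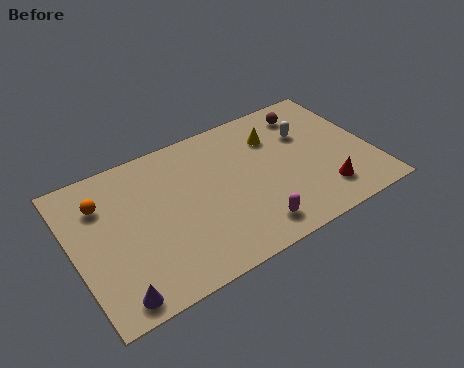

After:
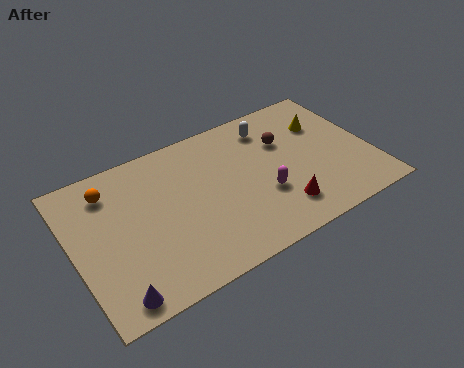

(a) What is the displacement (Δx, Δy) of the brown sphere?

(-1.3, -1.2)

The brown sphere was at about (11.1, 6.5) and moved to about (9.8, 5.3).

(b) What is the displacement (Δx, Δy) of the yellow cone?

(2.3, -0.3)

The yellow cone started near (9.4, 5.8) and ended near (11.7, 5.5).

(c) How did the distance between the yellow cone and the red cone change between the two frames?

+0.3

They were about 4.4 units apart before and 4.7 after — 0.3 units further apart.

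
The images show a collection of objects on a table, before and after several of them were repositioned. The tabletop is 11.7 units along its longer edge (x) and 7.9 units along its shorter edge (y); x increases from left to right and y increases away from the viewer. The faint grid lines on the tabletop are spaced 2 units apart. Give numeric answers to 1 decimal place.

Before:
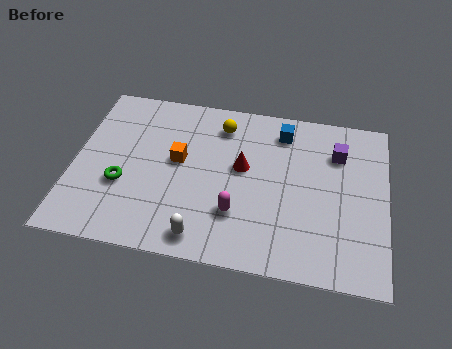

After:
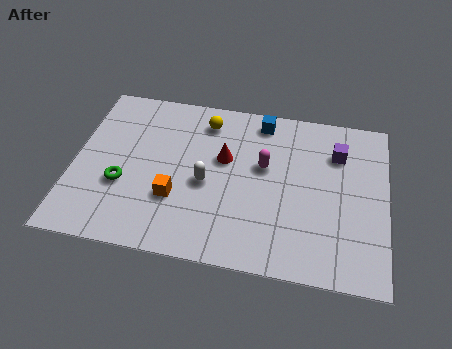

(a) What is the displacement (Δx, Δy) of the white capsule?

(0.0, 2.5)

The white capsule started near (5.0, 1.0) and ended near (5.0, 3.5).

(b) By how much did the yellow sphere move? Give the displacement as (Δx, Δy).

(-0.6, 0.1)

The yellow sphere started near (5.4, 6.4) and ended near (4.8, 6.5).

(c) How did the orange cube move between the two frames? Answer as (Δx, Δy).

(0.0, -1.8)

From the two frames, the orange cube sits at roughly (3.9, 4.4) before and (3.9, 2.6) after.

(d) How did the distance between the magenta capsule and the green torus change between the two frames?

+1.2

Before: roughly 4.3 units apart; after: 5.5. That's 1.2 units further apart.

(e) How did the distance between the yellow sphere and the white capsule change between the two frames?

-2.4

The distance was about 5.4 in the first image and 3.0 in the second, so they moved 2.4 units closer together.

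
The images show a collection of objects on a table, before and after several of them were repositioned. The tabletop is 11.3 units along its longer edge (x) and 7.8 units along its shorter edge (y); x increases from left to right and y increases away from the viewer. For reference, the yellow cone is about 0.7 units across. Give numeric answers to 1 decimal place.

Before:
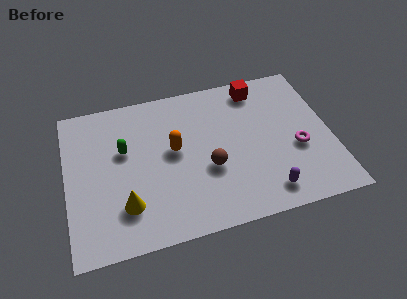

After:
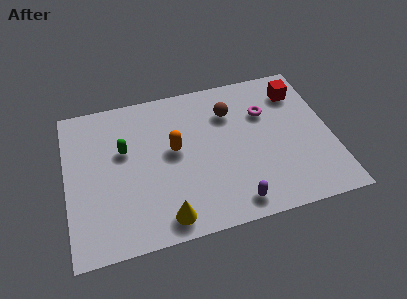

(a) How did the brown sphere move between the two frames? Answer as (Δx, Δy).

(1.1, 2.7)

The brown sphere was at about (6.0, 3.0) and moved to about (7.1, 5.7).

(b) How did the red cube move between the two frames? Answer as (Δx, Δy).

(1.7, -0.6)

The red cube started near (8.4, 6.7) and ended near (10.1, 6.1).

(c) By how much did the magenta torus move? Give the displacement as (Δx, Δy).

(-1.2, 2.2)

The magenta torus started near (9.8, 3.1) and ended near (8.6, 5.3).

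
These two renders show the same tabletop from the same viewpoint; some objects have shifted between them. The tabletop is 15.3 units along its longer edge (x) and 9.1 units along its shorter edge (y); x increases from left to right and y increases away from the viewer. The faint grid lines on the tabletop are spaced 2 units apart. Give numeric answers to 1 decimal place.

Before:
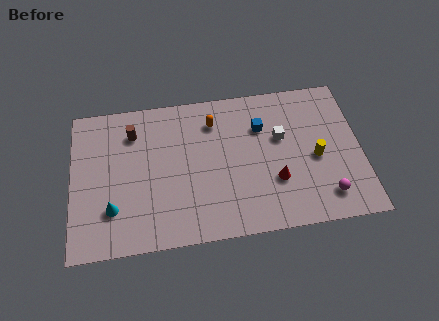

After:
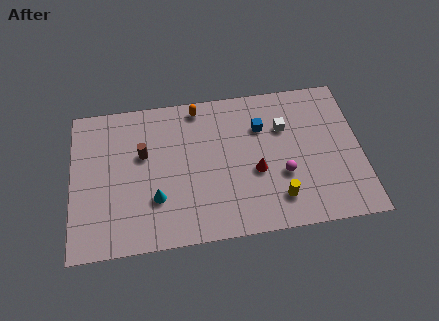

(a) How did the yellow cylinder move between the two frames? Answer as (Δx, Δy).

(-2.1, -2.2)

The yellow cylinder was at about (12.9, 4.1) and moved to about (10.8, 1.9).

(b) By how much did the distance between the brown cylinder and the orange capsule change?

-0.4

The distance was about 4.3 in the first image and 3.9 in the second, so they moved 0.4 units closer together.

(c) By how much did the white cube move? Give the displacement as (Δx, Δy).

(0.2, 0.6)

The white cube was at about (11.1, 5.6) and moved to about (11.3, 6.2).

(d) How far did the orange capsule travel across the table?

1.3

From (7.6, 7.1) to (6.8, 8.1), the orange capsule covered √(0.8² + 1.0²) ≈ 1.3 units.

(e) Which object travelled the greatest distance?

the yellow cylinder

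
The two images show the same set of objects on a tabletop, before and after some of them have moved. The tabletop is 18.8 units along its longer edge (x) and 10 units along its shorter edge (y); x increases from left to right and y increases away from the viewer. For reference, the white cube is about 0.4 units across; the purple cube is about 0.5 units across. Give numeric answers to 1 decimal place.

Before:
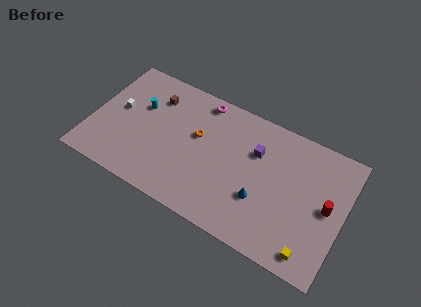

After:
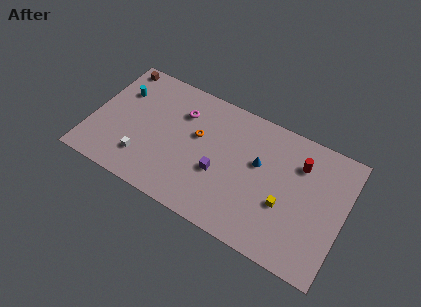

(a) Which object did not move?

the orange torus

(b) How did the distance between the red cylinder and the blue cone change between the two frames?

-1.8

Before: roughly 5.0 units apart; after: 3.2. That's 1.8 units closer together.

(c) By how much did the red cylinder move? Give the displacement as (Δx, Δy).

(-2.3, 2.3)

From the two frames, the red cylinder sits at roughly (17.6, 5.1) before and (15.3, 7.4) after.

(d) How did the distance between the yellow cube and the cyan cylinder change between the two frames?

-1.2

They were about 14.4 units apart before and 13.2 after — 1.2 units closer together.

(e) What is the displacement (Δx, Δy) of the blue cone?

(-0.5, 2.6)

From the two frames, the blue cone sits at roughly (12.9, 3.4) before and (12.4, 6.0) after.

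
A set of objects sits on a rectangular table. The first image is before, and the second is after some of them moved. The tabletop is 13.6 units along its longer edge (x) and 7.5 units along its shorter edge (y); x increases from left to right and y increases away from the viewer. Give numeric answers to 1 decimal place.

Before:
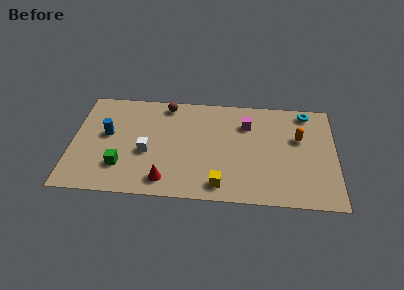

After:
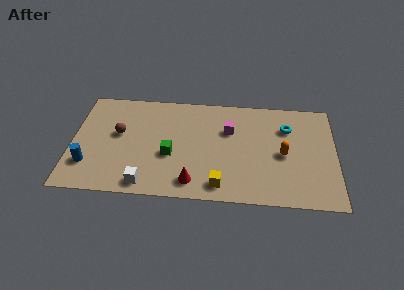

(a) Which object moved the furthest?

the brown sphere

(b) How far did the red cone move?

1.4

The red cone moved from about (4.9, 1.2) to (6.3, 1.2), a distance of √(1.4² + 0.0²) ≈ 1.4.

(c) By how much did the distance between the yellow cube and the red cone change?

-1.4

The distance was about 2.8 in the first image and 1.4 in the second, so they moved 1.4 units closer together.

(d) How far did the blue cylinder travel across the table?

2.4

The blue cylinder was near (1.8, 4.2) before and (0.9, 2.0) after, so it travelled √(0.9² + 2.2²) ≈ 2.4 units.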